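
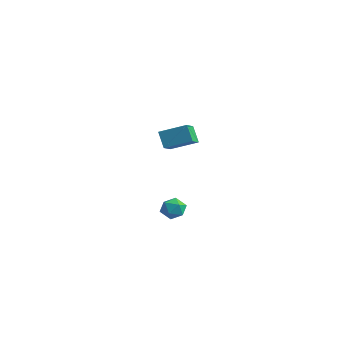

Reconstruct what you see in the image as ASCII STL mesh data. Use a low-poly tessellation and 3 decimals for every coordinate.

solid 
facet normal -0.515 0.059 0.855
outer loop
vertex -2.673 3.361 4.99
vertex -3.273 4.221 4.569
vertex -3.789 2.288 4.392
endloop
endfacet
facet normal 0.532 -0.761 0.372
outer loop
vertex -3.187 2.219 3.391
vertex -2.673 3.361 4.99
vertex -3.789 2.288 4.392
endloop
endfacet
facet normal -0.515 0.059 0.855
outer loop
vertex -3.789 2.288 4.392
vertex -3.273 4.221 4.569
vertex -4.39 3.148 3.971
endloop
endfacet
facet normal -0.673 -0.646 -0.360
outer loop
vertex -4.39 3.148 3.971
vertex -3.187 2.219 3.391
vertex -3.789 2.288 4.392
endloop
endfacet
facet normal 0.673 0.646 0.360
outer loop
vertex -2.673 3.361 4.99
vertex -2.671 4.152 3.568
vertex -3.273 4.221 4.569
endloop
endfacet
facet normal 0.531 -0.761 0.373
outer loop
vertex -2.07 3.292 3.989
vertex -2.673 3.361 4.99
vertex -3.187 2.219 3.391
endloop
endfacet
facet normal 0.672 0.646 0.361
outer loop
vertex -2.07 3.292 3.989
vertex -2.671 4.152 3.568
vertex -2.673 3.361 4.99
endloop
endfacet
facet normal -0.532 0.761 -0.372
outer loop
vertex -3.273 4.221 4.569
vertex -2.671 4.152 3.568
vertex -4.39 3.148 3.971
endloop
endfacet
facet normal -0.673 -0.646 -0.361
outer loop
vertex -3.787 3.079 2.97
vertex -3.187 2.219 3.391
vertex -4.39 3.148 3.971
endloop
endfacet
facet normal -0.532 0.761 -0.373
outer loop
vertex -4.39 3.148 3.971
vertex -2.671 4.152 3.568
vertex -3.787 3.079 2.97
endloop
endfacet
facet normal 0.515 -0.059 -0.855
outer loop
vertex -3.787 3.079 2.97
vertex -2.07 3.292 3.989
vertex -3.187 2.219 3.391
endloop
endfacet
facet normal 0.515 -0.059 -0.855
outer loop
vertex -2.671 4.152 3.568
vertex -2.07 3.292 3.989
vertex -3.787 3.079 2.97
endloop
endfacet
facet normal -0.130 0.831 0.542
outer loop
vertex 3.214 -1.555 2.137
vertex 3.53 -1.876 2.705
vertex 3.931 -1.503 2.229
endloop
endfacet
facet normal -0.052 0.987 -0.150
outer loop
vertex 3.214 -1.555 2.137
vertex 3.931 -1.503 2.229
vertex 3.659 -1.618 1.567
endloop
endfacet
facet normal -0.565 0.647 -0.512
outer loop
vertex 3.214 -1.555 2.137
vertex 3.659 -1.618 1.567
vertex 3.089 -2.063 1.633
endloop
endfacet
facet normal -0.959 0.280 -0.044
outer loop
vertex 3.214 -1.555 2.137
vertex 3.089 -2.063 1.633
vertex 3.01 -2.222 2.337
endloop
endfacet
facet normal -0.691 0.393 0.607
outer loop
vertex 3.214 -1.555 2.137
vertex 3.01 -2.222 2.337
vertex 3.53 -1.876 2.705
endloop
endfacet
facet normal 0.578 0.730 -0.364
outer loop
vertex 3.659 -1.618 1.567
vertex 3.931 -1.503 2.229
vertex 4.25 -1.978 1.783
endloop
endfacet
facet normal 0.451 0.478 0.754
outer loop
vertex 3.931 -1.503 2.229
vertex 3.53 -1.876 2.705
vertex 4.171 -2.137 2.487
endloop
endfacet
facet normal -0.455 -0.231 0.860
outer loop
vertex 3.53 -1.876 2.705
vertex 3.01 -2.222 2.337
vertex 3.601 -2.582 2.553
endloop
endfacet
facet normal -0.889 -0.415 -0.194
outer loop
vertex 3.01 -2.222 2.337
vertex 3.089 -2.063 1.633
vertex 3.329 -2.697 1.891
endloop
endfacet
facet normal -0.250 0.180 -0.951
outer loop
vertex 3.089 -2.063 1.633
vertex 3.659 -1.618 1.567
vertex 3.73 -2.324 1.415
endloop
endfacet
facet normal 0.959 -0.280 0.044
outer loop
vertex 4.046 -2.645 1.983
vertex 4.25 -1.978 1.783
vertex 4.171 -2.137 2.487
endloop
endfacet
facet normal 0.565 -0.647 0.512
outer loop
vertex 4.046 -2.645 1.983
vertex 4.171 -2.137 2.487
vertex 3.601 -2.582 2.553
endloop
endfacet
facet normal 0.052 -0.987 0.150
outer loop
vertex 4.046 -2.645 1.983
vertex 3.601 -2.582 2.553
vertex 3.329 -2.697 1.891
endloop
endfacet
facet normal 0.130 -0.831 -0.542
outer loop
vertex 4.046 -2.645 1.983
vertex 3.329 -2.697 1.891
vertex 3.73 -2.324 1.415
endloop
endfacet
facet normal 0.691 -0.393 -0.607
outer loop
vertex 4.046 -2.645 1.983
vertex 3.73 -2.324 1.415
vertex 4.25 -1.978 1.783
endloop
endfacet
facet normal 0.889 0.415 0.194
outer loop
vertex 4.171 -2.137 2.487
vertex 4.25 -1.978 1.783
vertex 3.931 -1.503 2.229
endloop
endfacet
facet normal 0.250 -0.180 0.951
outer loop
vertex 3.601 -2.582 2.553
vertex 4.171 -2.137 2.487
vertex 3.53 -1.876 2.705
endloop
endfacet
facet normal -0.578 -0.730 0.364
outer loop
vertex 3.329 -2.697 1.891
vertex 3.601 -2.582 2.553
vertex 3.01 -2.222 2.337
endloop
endfacet
facet normal -0.451 -0.478 -0.754
outer loop
vertex 3.73 -2.324 1.415
vertex 3.329 -2.697 1.891
vertex 3.089 -2.063 1.633
endloop
endfacet
facet normal 0.455 0.231 -0.860
outer loop
vertex 4.25 -1.978 1.783
vertex 3.73 -2.324 1.415
vertex 3.659 -1.618 1.567
endloop
endfacet

endsolid


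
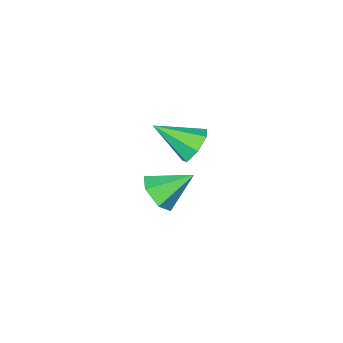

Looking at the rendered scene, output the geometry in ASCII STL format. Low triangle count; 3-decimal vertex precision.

solid 
facet normal 0.666 -0.462 -0.586
outer loop
vertex -0.619 0.304 -1.171
vertex -1.348 0.224 -1.936
vertex -0.718 1.075 -1.891
endloop
endfacet
facet normal 0.383 0.656 0.650
outer loop
vertex -0.619 0.304 -1.171
vertex -0.718 1.075 -1.891
vertex -2.632 1.116 -0.804
endloop
endfacet
facet normal 0.666 -0.462 -0.586
outer loop
vertex -0.718 1.075 -1.891
vertex -1.348 0.224 -1.936
vertex -1.447 0.995 -2.656
endloop
endfacet
facet normal -0.025 0.996 -0.081
outer loop
vertex -0.718 1.075 -1.891
vertex -1.447 0.995 -2.656
vertex -2.632 1.116 -0.804
endloop
endfacet
facet normal 0.665 -0.462 -0.586
outer loop
vertex -1.447 0.995 -2.656
vertex -1.348 0.224 -1.936
vertex -2.078 0.144 -2.701
endloop
endfacet
facet normal -0.693 0.539 -0.479
outer loop
vertex -1.447 0.995 -2.656
vertex -2.078 0.144 -2.701
vertex -2.632 1.116 -0.804
endloop
endfacet
facet normal 0.665 -0.463 -0.586
outer loop
vertex -2.078 0.144 -2.701
vertex -1.348 0.224 -1.936
vertex -1.979 -0.627 -1.98
endloop
endfacet
facet normal -0.955 -0.259 -0.146
outer loop
vertex -2.078 0.144 -2.701
vertex -1.979 -0.627 -1.98
vertex -2.632 1.116 -0.804
endloop
endfacet
facet normal 0.665 -0.463 -0.586
outer loop
vertex -1.979 -0.627 -1.98
vertex -1.348 0.224 -1.936
vertex -1.249 -0.547 -1.215
endloop
endfacet
facet normal -0.547 -0.599 0.585
outer loop
vertex -1.979 -0.627 -1.98
vertex -1.249 -0.547 -1.215
vertex -2.632 1.116 -0.804
endloop
endfacet
facet normal 0.666 -0.462 -0.586
outer loop
vertex -1.249 -0.547 -1.215
vertex -1.348 0.224 -1.936
vertex -0.619 0.304 -1.171
endloop
endfacet
facet normal 0.122 -0.141 0.982
outer loop
vertex -1.249 -0.547 -1.215
vertex -0.619 0.304 -1.171
vertex -2.632 1.116 -0.804
endloop
endfacet
facet normal -0.562 0.636 -0.528
outer loop
vertex -0.215 3.499 2.855
vertex -1.001 3.086 3.194
vertex -0.513 3.817 3.555
endloop
endfacet
facet normal 0.904 0.369 0.217
outer loop
vertex -0.215 3.499 2.855
vertex -0.513 3.817 3.555
vertex 0.141 1.794 4.266
endloop
endfacet
facet normal -0.563 0.636 -0.528
outer loop
vertex -0.513 3.817 3.555
vertex -1.001 3.086 3.194
vertex -1.178 3.584 3.983
endloop
endfacet
facet normal 0.385 0.414 0.824
outer loop
vertex -0.513 3.817 3.555
vertex -1.178 3.584 3.983
vertex 0.141 1.794 4.266
endloop
endfacet
facet normal -0.563 0.636 -0.528
outer loop
vertex -1.178 3.584 3.983
vertex -1.001 3.086 3.194
vertex -1.71 2.976 3.817
endloop
endfacet
facet normal -0.258 -0.038 0.965
outer loop
vertex -1.178 3.584 3.983
vertex -1.71 2.976 3.817
vertex 0.141 1.794 4.266
endloop
endfacet
facet normal -0.563 0.636 -0.528
outer loop
vertex -1.71 2.976 3.817
vertex -1.001 3.086 3.194
vertex -1.708 2.451 3.182
endloop
endfacet
facet normal -0.543 -0.648 0.534
outer loop
vertex -1.71 2.976 3.817
vertex -1.708 2.451 3.182
vertex 0.141 1.794 4.266
endloop
endfacet
facet normal -0.562 0.636 -0.528
outer loop
vertex -1.708 2.451 3.182
vertex -1.001 3.086 3.194
vertex -1.173 2.404 2.556
endloop
endfacet
facet normal -0.254 -0.956 -0.146
outer loop
vertex -1.708 2.451 3.182
vertex -1.173 2.404 2.556
vertex 0.141 1.794 4.266
endloop
endfacet
facet normal -0.563 0.636 -0.528
outer loop
vertex -1.173 2.404 2.556
vertex -1.001 3.086 3.194
vertex -0.509 2.87 2.41
endloop
endfacet
facet normal 0.390 -0.731 -0.560
outer loop
vertex -1.173 2.404 2.556
vertex -0.509 2.87 2.41
vertex 0.141 1.794 4.266
endloop
endfacet
facet normal -0.562 0.636 -0.528
outer loop
vertex -0.509 2.87 2.41
vertex -1.001 3.086 3.194
vertex -0.215 3.499 2.855
endloop
endfacet
facet normal 0.906 -0.141 -0.399
outer loop
vertex -0.509 2.87 2.41
vertex -0.215 3.499 2.855
vertex 0.141 1.794 4.266
endloop
endfacet

endsolid


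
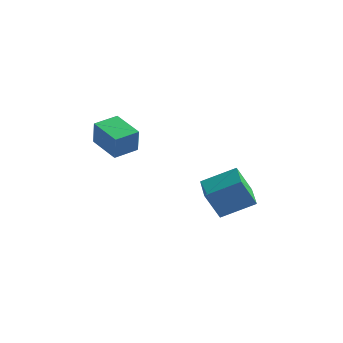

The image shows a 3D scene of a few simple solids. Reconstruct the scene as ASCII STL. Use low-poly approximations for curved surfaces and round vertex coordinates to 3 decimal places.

solid 
facet normal -0.881 0.454 0.134
outer loop
vertex -3.582 -3.047 1.744
vertex -2.915 -1.773 1.807
vertex -3.727 -2.9 0.288
endloop
endfacet
facet normal -0.463 -0.885 -0.043
outer loop
vertex -2.045 -3.767 0.033
vertex -3.582 -3.047 1.744
vertex -3.727 -2.9 0.288
endloop
endfacet
facet normal -0.881 0.454 0.134
outer loop
vertex -3.727 -2.9 0.288
vertex -2.915 -1.773 1.807
vertex -3.06 -1.625 0.351
endloop
endfacet
facet normal -0.098 0.100 -0.990
outer loop
vertex -3.06 -1.625 0.351
vertex -2.045 -3.767 0.033
vertex -3.727 -2.9 0.288
endloop
endfacet
facet normal 0.098 -0.100 0.990
outer loop
vertex -3.582 -3.047 1.744
vertex -1.233 -2.64 1.552
vertex -2.915 -1.773 1.807
endloop
endfacet
facet normal -0.463 -0.885 -0.044
outer loop
vertex -1.9 -3.915 1.489
vertex -3.582 -3.047 1.744
vertex -2.045 -3.767 0.033
endloop
endfacet
facet normal 0.098 -0.100 0.990
outer loop
vertex -1.9 -3.915 1.489
vertex -1.233 -2.64 1.552
vertex -3.582 -3.047 1.744
endloop
endfacet
facet normal 0.463 0.885 0.044
outer loop
vertex -2.915 -1.773 1.807
vertex -1.233 -2.64 1.552
vertex -3.06 -1.625 0.351
endloop
endfacet
facet normal -0.098 0.100 -0.990
outer loop
vertex -1.378 -2.493 0.096
vertex -2.045 -3.767 0.033
vertex -3.06 -1.625 0.351
endloop
endfacet
facet normal 0.463 0.885 0.043
outer loop
vertex -3.06 -1.625 0.351
vertex -1.233 -2.64 1.552
vertex -1.378 -2.493 0.096
endloop
endfacet
facet normal 0.881 -0.454 -0.134
outer loop
vertex -1.378 -2.493 0.096
vertex -1.9 -3.915 1.489
vertex -2.045 -3.767 0.033
endloop
endfacet
facet normal 0.881 -0.454 -0.134
outer loop
vertex -1.233 -2.64 1.552
vertex -1.9 -3.915 1.489
vertex -1.378 -2.493 0.096
endloop
endfacet
facet normal -0.759 -0.488 -0.432
outer loop
vertex 2.543 -2.874 -2.013
vertex 1.663 -1.49 -2.029
vertex 3.233 -2.455 -3.7
endloop
endfacet
facet normal 0.537 -0.844 0.010
outer loop
vertex 4.797 -1.45 -2.811
vertex 2.543 -2.874 -2.013
vertex 3.233 -2.455 -3.7
endloop
endfacet
facet normal -0.759 -0.488 -0.432
outer loop
vertex 3.233 -2.455 -3.7
vertex 1.663 -1.49 -2.029
vertex 2.353 -1.071 -3.716
endloop
endfacet
facet normal 0.369 0.224 -0.902
outer loop
vertex 2.353 -1.071 -3.716
vertex 4.797 -1.45 -2.811
vertex 3.233 -2.455 -3.7
endloop
endfacet
facet normal -0.369 -0.224 0.902
outer loop
vertex 2.543 -2.874 -2.013
vertex 3.227 -0.485 -1.14
vertex 1.663 -1.49 -2.029
endloop
endfacet
facet normal 0.537 -0.844 0.010
outer loop
vertex 4.107 -1.869 -1.124
vertex 2.543 -2.874 -2.013
vertex 4.797 -1.45 -2.811
endloop
endfacet
facet normal -0.369 -0.224 0.902
outer loop
vertex 4.107 -1.869 -1.124
vertex 3.227 -0.485 -1.14
vertex 2.543 -2.874 -2.013
endloop
endfacet
facet normal -0.537 0.844 -0.010
outer loop
vertex 1.663 -1.49 -2.029
vertex 3.227 -0.485 -1.14
vertex 2.353 -1.071 -3.716
endloop
endfacet
facet normal 0.369 0.224 -0.902
outer loop
vertex 3.917 -0.066 -2.827
vertex 4.797 -1.45 -2.811
vertex 2.353 -1.071 -3.716
endloop
endfacet
facet normal -0.537 0.844 -0.010
outer loop
vertex 2.353 -1.071 -3.716
vertex 3.227 -0.485 -1.14
vertex 3.917 -0.066 -2.827
endloop
endfacet
facet normal 0.759 0.488 0.432
outer loop
vertex 3.917 -0.066 -2.827
vertex 4.107 -1.869 -1.124
vertex 4.797 -1.45 -2.811
endloop
endfacet
facet normal 0.759 0.488 0.432
outer loop
vertex 3.227 -0.485 -1.14
vertex 4.107 -1.869 -1.124
vertex 3.917 -0.066 -2.827
endloop
endfacet

endsolid


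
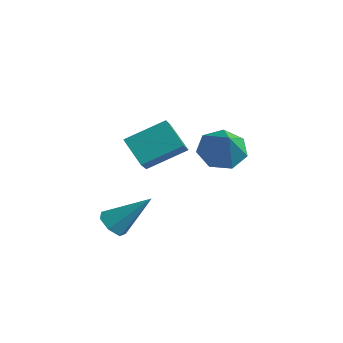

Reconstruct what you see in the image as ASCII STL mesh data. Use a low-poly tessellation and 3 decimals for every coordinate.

solid 
facet normal -0.520 -0.501 -0.692
outer loop
vertex -2.184 -2.449 -3.92
vertex -2.563 -2.784 -3.393
vertex -2.714 -2.156 -3.734
endloop
endfacet
facet normal 0.321 0.848 -0.422
outer loop
vertex -2.184 -2.449 -3.92
vertex -2.714 -2.156 -3.734
vertex -1.477 -1.736 -1.947
endloop
endfacet
facet normal -0.519 -0.501 -0.693
outer loop
vertex -2.714 -2.156 -3.734
vertex -2.563 -2.784 -3.393
vertex -3.13 -2.336 -3.292
endloop
endfacet
facet normal -0.366 0.930 0.035
outer loop
vertex -2.714 -2.156 -3.734
vertex -3.13 -2.336 -3.292
vertex -1.477 -1.736 -1.947
endloop
endfacet
facet normal -0.520 -0.502 -0.692
outer loop
vertex -3.13 -2.336 -3.292
vertex -2.563 -2.784 -3.393
vertex -3.119 -2.852 -2.926
endloop
endfacet
facet normal -0.659 0.426 0.620
outer loop
vertex -3.13 -2.336 -3.292
vertex -3.119 -2.852 -2.926
vertex -1.477 -1.736 -1.947
endloop
endfacet
facet normal -0.520 -0.501 -0.692
outer loop
vertex -3.119 -2.852 -2.926
vertex -2.563 -2.784 -3.393
vertex -2.689 -3.318 -2.912
endloop
endfacet
facet normal -0.340 -0.286 0.896
outer loop
vertex -3.119 -2.852 -2.926
vertex -2.689 -3.318 -2.912
vertex -1.477 -1.736 -1.947
endloop
endfacet
facet normal -0.519 -0.501 -0.692
outer loop
vertex -2.689 -3.318 -2.912
vertex -2.563 -2.784 -3.393
vertex -2.164 -3.381 -3.26
endloop
endfacet
facet normal 0.353 -0.669 0.654
outer loop
vertex -2.689 -3.318 -2.912
vertex -2.164 -3.381 -3.26
vertex -1.477 -1.736 -1.947
endloop
endfacet
facet normal -0.519 -0.501 -0.692
outer loop
vertex -2.164 -3.381 -3.26
vertex -2.563 -2.784 -3.393
vertex -1.939 -2.994 -3.709
endloop
endfacet
facet normal 0.897 -0.435 0.075
outer loop
vertex -2.164 -3.381 -3.26
vertex -1.939 -2.994 -3.709
vertex -1.477 -1.736 -1.947
endloop
endfacet
facet normal -0.519 -0.501 -0.692
outer loop
vertex -1.939 -2.994 -3.709
vertex -2.563 -2.784 -3.393
vertex -2.184 -2.449 -3.92
endloop
endfacet
facet normal 0.883 0.241 -0.403
outer loop
vertex -1.939 -2.994 -3.709
vertex -2.184 -2.449 -3.92
vertex -1.477 -1.736 -1.947
endloop
endfacet
facet normal -0.564 0.391 -0.727
outer loop
vertex -0.113 1.315 -0.95
vertex -0.86 1.524 -0.258
vertex -0.064 2.124 -0.553
endloop
endfacet
facet normal 0.991 0.005 -0.133
outer loop
vertex -0.113 1.315 -0.95
vertex -0.064 2.124 -0.553
vertex 0.16 0.816 1.058
endloop
endfacet
facet normal -0.564 0.391 -0.727
outer loop
vertex -0.064 2.124 -0.553
vertex -0.86 1.524 -0.258
vertex -0.615 2.481 0.066
endloop
endfacet
facet normal 0.753 0.558 0.348
outer loop
vertex -0.064 2.124 -0.553
vertex -0.615 2.481 0.066
vertex 0.16 0.816 1.058
endloop
endfacet
facet normal -0.564 0.391 -0.728
outer loop
vertex -0.615 2.481 0.066
vertex -0.86 1.524 -0.258
vertex -1.351 2.117 0.441
endloop
endfacet
facet normal 0.143 0.555 0.820
outer loop
vertex -0.615 2.481 0.066
vertex -1.351 2.117 0.441
vertex 0.16 0.816 1.058
endloop
endfacet
facet normal -0.564 0.391 -0.728
outer loop
vertex -1.351 2.117 0.441
vertex -0.86 1.524 -0.258
vertex -1.717 1.306 0.289
endloop
endfacet
facet normal -0.380 -0.002 0.925
outer loop
vertex -1.351 2.117 0.441
vertex -1.717 1.306 0.289
vertex 0.16 0.816 1.058
endloop
endfacet
facet normal -0.564 0.391 -0.727
outer loop
vertex -1.717 1.306 0.289
vertex -0.86 1.524 -0.258
vertex -1.438 0.659 -0.275
endloop
endfacet
facet normal -0.421 -0.692 0.586
outer loop
vertex -1.717 1.306 0.289
vertex -1.438 0.659 -0.275
vertex 0.16 0.816 1.058
endloop
endfacet
facet normal -0.564 0.391 -0.728
outer loop
vertex -1.438 0.659 -0.275
vertex -0.86 1.524 -0.258
vertex -0.724 0.663 -0.826
endloop
endfacet
facet normal 0.050 -0.997 0.058
outer loop
vertex -1.438 0.659 -0.275
vertex -0.724 0.663 -0.826
vertex 0.16 0.816 1.058
endloop
endfacet
facet normal -0.564 0.391 -0.727
outer loop
vertex -0.724 0.663 -0.826
vertex -0.86 1.524 -0.258
vertex -0.113 1.315 -0.95
endloop
endfacet
facet normal 0.679 -0.686 -0.263
outer loop
vertex -0.724 0.663 -0.826
vertex -0.113 1.315 -0.95
vertex 0.16 0.816 1.058
endloop
endfacet
facet normal -0.469 -0.756 -0.455
outer loop
vertex -1.661 -2.997 1.722
vertex -2.19 -2.22 0.977
vertex -0.59 -3.124 0.829
endloop
endfacet
facet normal 0.441 -0.648 0.621
outer loop
vertex 0.27 -1.74 1.663
vertex -1.661 -2.997 1.722
vertex -0.59 -3.124 0.829
endloop
endfacet
facet normal -0.469 -0.756 -0.455
outer loop
vertex -0.59 -3.124 0.829
vertex -2.19 -2.22 0.977
vertex -1.119 -2.347 0.084
endloop
endfacet
facet normal 0.765 -0.091 -0.638
outer loop
vertex -1.119 -2.347 0.084
vertex 0.27 -1.74 1.663
vertex -0.59 -3.124 0.829
endloop
endfacet
facet normal -0.765 0.091 0.638
outer loop
vertex -1.661 -2.997 1.722
vertex -1.33 -0.836 1.811
vertex -2.19 -2.22 0.977
endloop
endfacet
facet normal 0.441 -0.648 0.621
outer loop
vertex -0.801 -1.613 2.556
vertex -1.661 -2.997 1.722
vertex 0.27 -1.74 1.663
endloop
endfacet
facet normal -0.765 0.091 0.638
outer loop
vertex -0.801 -1.613 2.556
vertex -1.33 -0.836 1.811
vertex -1.661 -2.997 1.722
endloop
endfacet
facet normal -0.441 0.648 -0.621
outer loop
vertex -2.19 -2.22 0.977
vertex -1.33 -0.836 1.811
vertex -1.119 -2.347 0.084
endloop
endfacet
facet normal 0.765 -0.091 -0.638
outer loop
vertex -0.259 -0.963 0.918
vertex 0.27 -1.74 1.663
vertex -1.119 -2.347 0.084
endloop
endfacet
facet normal -0.441 0.648 -0.621
outer loop
vertex -1.119 -2.347 0.084
vertex -1.33 -0.836 1.811
vertex -0.259 -0.963 0.918
endloop
endfacet
facet normal 0.469 0.756 0.455
outer loop
vertex -0.259 -0.963 0.918
vertex -0.801 -1.613 2.556
vertex 0.27 -1.74 1.663
endloop
endfacet
facet normal 0.469 0.756 0.455
outer loop
vertex -1.33 -0.836 1.811
vertex -0.801 -1.613 2.556
vertex -0.259 -0.963 0.918
endloop
endfacet

endsolid


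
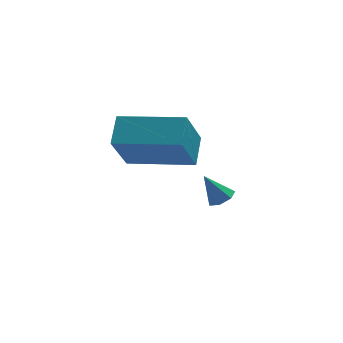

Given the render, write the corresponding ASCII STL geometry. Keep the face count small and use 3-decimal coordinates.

solid 
facet normal -0.335 -0.443 0.832
outer loop
vertex -2.994 -3.977 1.319
vertex -4.954 -3.047 1.024
vertex -3.322 -4.861 0.716
endloop
endfacet
facet normal 0.895 -0.424 0.135
outer loop
vertex -2.726 -4.073 -0.764
vertex -2.994 -3.977 1.319
vertex -3.322 -4.861 0.716
endloop
endfacet
facet normal -0.335 -0.443 0.832
outer loop
vertex -3.322 -4.861 0.716
vertex -4.954 -3.047 1.024
vertex -5.283 -3.931 0.421
endloop
endfacet
facet normal -0.293 -0.790 -0.539
outer loop
vertex -5.283 -3.931 0.421
vertex -2.726 -4.073 -0.764
vertex -3.322 -4.861 0.716
endloop
endfacet
facet normal 0.294 0.790 0.539
outer loop
vertex -2.994 -3.977 1.319
vertex -4.358 -2.259 -0.456
vertex -4.954 -3.047 1.024
endloop
endfacet
facet normal 0.895 -0.425 0.135
outer loop
vertex -2.397 -3.189 -0.161
vertex -2.994 -3.977 1.319
vertex -2.726 -4.073 -0.764
endloop
endfacet
facet normal 0.293 0.790 0.539
outer loop
vertex -2.397 -3.189 -0.161
vertex -4.358 -2.259 -0.456
vertex -2.994 -3.977 1.319
endloop
endfacet
facet normal -0.895 0.425 -0.134
outer loop
vertex -4.954 -3.047 1.024
vertex -4.358 -2.259 -0.456
vertex -5.283 -3.931 0.421
endloop
endfacet
facet normal -0.294 -0.790 -0.539
outer loop
vertex -4.686 -3.143 -1.059
vertex -2.726 -4.073 -0.764
vertex -5.283 -3.931 0.421
endloop
endfacet
facet normal -0.895 0.424 -0.135
outer loop
vertex -5.283 -3.931 0.421
vertex -4.358 -2.259 -0.456
vertex -4.686 -3.143 -1.059
endloop
endfacet
facet normal 0.335 0.443 -0.832
outer loop
vertex -4.686 -3.143 -1.059
vertex -2.397 -3.189 -0.161
vertex -2.726 -4.073 -0.764
endloop
endfacet
facet normal 0.335 0.443 -0.832
outer loop
vertex -4.358 -2.259 -0.456
vertex -2.397 -3.189 -0.161
vertex -4.686 -3.143 -1.059
endloop
endfacet
facet normal 0.477 -0.180 -0.860
outer loop
vertex -1.247 -2.068 -3.433
vertex -1.567 -2.439 -3.533
vertex -1.603 -1.955 -3.654
endloop
endfacet
facet normal 0.111 0.946 0.305
outer loop
vertex -1.247 -2.068 -3.433
vertex -1.603 -1.955 -3.654
vertex -2.093 -2.241 -2.587
endloop
endfacet
facet normal 0.477 -0.180 -0.860
outer loop
vertex -1.603 -1.955 -3.654
vertex -1.567 -2.439 -3.533
vertex -1.932 -2.206 -3.784
endloop
endfacet
facet normal -0.592 0.804 -0.056
outer loop
vertex -1.603 -1.955 -3.654
vertex -1.932 -2.206 -3.784
vertex -2.093 -2.241 -2.587
endloop
endfacet
facet normal 0.477 -0.179 -0.860
outer loop
vertex -1.932 -2.206 -3.784
vertex -1.567 -2.439 -3.533
vertex -1.986 -2.633 -3.725
endloop
endfacet
facet normal -0.986 0.107 -0.129
outer loop
vertex -1.932 -2.206 -3.784
vertex -1.986 -2.633 -3.725
vertex -2.093 -2.241 -2.587
endloop
endfacet
facet normal 0.477 -0.179 -0.860
outer loop
vertex -1.986 -2.633 -3.725
vertex -1.567 -2.439 -3.533
vertex -1.725 -2.913 -3.522
endloop
endfacet
facet normal -0.773 -0.619 0.140
outer loop
vertex -1.986 -2.633 -3.725
vertex -1.725 -2.913 -3.522
vertex -2.093 -2.241 -2.587
endloop
endfacet
facet normal 0.478 -0.179 -0.860
outer loop
vertex -1.725 -2.913 -3.522
vertex -1.567 -2.439 -3.533
vertex -1.345 -2.836 -3.327
endloop
endfacet
facet normal -0.114 -0.827 0.550
outer loop
vertex -1.725 -2.913 -3.522
vertex -1.345 -2.836 -3.327
vertex -2.093 -2.241 -2.587
endloop
endfacet
facet normal 0.479 -0.178 -0.860
outer loop
vertex -1.345 -2.836 -3.327
vertex -1.567 -2.439 -3.533
vertex -1.133 -2.46 -3.287
endloop
endfacet
facet normal 0.494 -0.362 0.790
outer loop
vertex -1.345 -2.836 -3.327
vertex -1.133 -2.46 -3.287
vertex -2.093 -2.241 -2.587
endloop
endfacet
facet normal 0.478 -0.181 -0.859
outer loop
vertex -1.133 -2.46 -3.287
vertex -1.567 -2.439 -3.533
vertex -1.247 -2.068 -3.433
endloop
endfacet
facet normal 0.594 0.427 0.682
outer loop
vertex -1.133 -2.46 -3.287
vertex -1.247 -2.068 -3.433
vertex -2.093 -2.241 -2.587
endloop
endfacet

endsolid


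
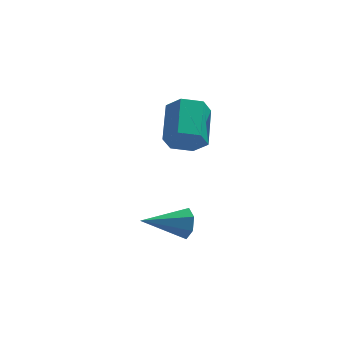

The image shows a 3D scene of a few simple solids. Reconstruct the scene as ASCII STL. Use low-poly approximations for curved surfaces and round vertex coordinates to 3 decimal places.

solid 
facet normal -0.050 -0.880 -0.472
outer loop
vertex -0.207 1.695 0.551
vertex -0.485 1.328 1.265
vertex -1.04 1.656 0.712
endloop
endfacet
facet normal -0.189 0.472 -0.861
outer loop
vertex -0.207 1.695 0.551
vertex -1.04 1.656 0.712
vertex -0.117 3.28 1.4
endloop
endfacet
facet normal -0.189 0.472 -0.861
outer loop
vertex -0.117 3.28 1.4
vertex -1.04 1.656 0.712
vertex -0.951 3.24 1.561
endloop
endfacet
facet normal 0.049 0.880 0.472
outer loop
vertex -0.117 3.28 1.4
vertex -0.951 3.24 1.561
vertex -0.395 2.912 2.115
endloop
endfacet
facet normal -0.049 -0.880 -0.473
outer loop
vertex -1.04 1.656 0.712
vertex -0.485 1.328 1.265
vertex -1.318 1.288 1.426
endloop
endfacet
facet normal -0.944 0.196 -0.266
outer loop
vertex -1.04 1.656 0.712
vertex -1.318 1.288 1.426
vertex -0.951 3.24 1.561
endloop
endfacet
facet normal -0.944 0.196 -0.266
outer loop
vertex -0.951 3.24 1.561
vertex -1.318 1.288 1.426
vertex -1.229 2.873 2.276
endloop
endfacet
facet normal 0.050 0.881 0.471
outer loop
vertex -0.951 3.24 1.561
vertex -1.229 2.873 2.276
vertex -0.395 2.912 2.115
endloop
endfacet
facet normal -0.049 -0.880 -0.472
outer loop
vertex -1.318 1.288 1.426
vertex -0.485 1.328 1.265
vertex -0.763 0.96 1.98
endloop
endfacet
facet normal -0.756 -0.276 0.594
outer loop
vertex -1.318 1.288 1.426
vertex -0.763 0.96 1.98
vertex -1.229 2.873 2.276
endloop
endfacet
facet normal -0.755 -0.276 0.595
outer loop
vertex -1.229 2.873 2.276
vertex -0.763 0.96 1.98
vertex -0.673 2.545 2.829
endloop
endfacet
facet normal 0.050 0.880 0.472
outer loop
vertex -1.229 2.873 2.276
vertex -0.673 2.545 2.829
vertex -0.395 2.912 2.115
endloop
endfacet
facet normal -0.049 -0.880 -0.472
outer loop
vertex -0.763 0.96 1.98
vertex -0.485 1.328 1.265
vertex 0.071 1.0 1.819
endloop
endfacet
facet normal 0.189 -0.472 0.861
outer loop
vertex -0.763 0.96 1.98
vertex 0.071 1.0 1.819
vertex -0.673 2.545 2.829
endloop
endfacet
facet normal 0.189 -0.472 0.861
outer loop
vertex -0.673 2.545 2.829
vertex 0.071 1.0 1.819
vertex 0.16 2.584 2.668
endloop
endfacet
facet normal 0.050 0.880 0.472
outer loop
vertex -0.673 2.545 2.829
vertex 0.16 2.584 2.668
vertex -0.395 2.912 2.115
endloop
endfacet
facet normal -0.050 -0.881 -0.471
outer loop
vertex 0.071 1.0 1.819
vertex -0.485 1.328 1.265
vertex 0.349 1.367 1.104
endloop
endfacet
facet normal 0.944 -0.196 0.266
outer loop
vertex 0.071 1.0 1.819
vertex 0.349 1.367 1.104
vertex 0.16 2.584 2.668
endloop
endfacet
facet normal 0.944 -0.196 0.266
outer loop
vertex 0.16 2.584 2.668
vertex 0.349 1.367 1.104
vertex 0.438 2.952 1.954
endloop
endfacet
facet normal 0.049 0.880 0.473
outer loop
vertex 0.16 2.584 2.668
vertex 0.438 2.952 1.954
vertex -0.395 2.912 2.115
endloop
endfacet
facet normal -0.050 -0.880 -0.472
outer loop
vertex 0.349 1.367 1.104
vertex -0.485 1.328 1.265
vertex -0.207 1.695 0.551
endloop
endfacet
facet normal 0.755 0.277 -0.595
outer loop
vertex 0.349 1.367 1.104
vertex -0.207 1.695 0.551
vertex 0.438 2.952 1.954
endloop
endfacet
facet normal 0.756 0.275 -0.594
outer loop
vertex 0.438 2.952 1.954
vertex -0.207 1.695 0.551
vertex -0.117 3.28 1.4
endloop
endfacet
facet normal 0.049 0.880 0.472
outer loop
vertex 0.438 2.952 1.954
vertex -0.117 3.28 1.4
vertex -0.395 2.912 2.115
endloop
endfacet
facet normal 0.898 0.323 -0.297
outer loop
vertex -0.157 0.253 -2.073
vertex -0.458 0.556 -2.653
vertex -0.346 0.844 -2.002
endloop
endfacet
facet normal 0.000 -0.119 0.993
outer loop
vertex -0.157 0.253 -2.073
vertex -0.346 0.844 -2.002
vertex -2.102 -0.036 -2.107
endloop
endfacet
facet normal 0.898 0.324 -0.298
outer loop
vertex -0.346 0.844 -2.002
vertex -0.458 0.556 -2.653
vertex -0.62 1.218 -2.421
endloop
endfacet
facet normal -0.336 0.583 0.740
outer loop
vertex -0.346 0.844 -2.002
vertex -0.62 1.218 -2.421
vertex -2.102 -0.036 -2.107
endloop
endfacet
facet normal 0.898 0.324 -0.298
outer loop
vertex -0.62 1.218 -2.421
vertex -0.458 0.556 -2.653
vertex -0.772 1.094 -3.014
endloop
endfacet
facet normal -0.645 0.764 0.006
outer loop
vertex -0.62 1.218 -2.421
vertex -0.772 1.094 -3.014
vertex -2.102 -0.036 -2.107
endloop
endfacet
facet normal 0.898 0.324 -0.299
outer loop
vertex -0.772 1.094 -3.014
vertex -0.458 0.556 -2.653
vertex -0.688 0.565 -3.335
endloop
endfacet
facet normal -0.695 0.289 -0.658
outer loop
vertex -0.772 1.094 -3.014
vertex -0.688 0.565 -3.335
vertex -2.102 -0.036 -2.107
endloop
endfacet
facet normal 0.898 0.323 -0.299
outer loop
vertex -0.688 0.565 -3.335
vertex -0.458 0.556 -2.653
vertex -0.431 0.029 -3.142
endloop
endfacet
facet normal -0.447 -0.485 -0.752
outer loop
vertex -0.688 0.565 -3.335
vertex -0.431 0.029 -3.142
vertex -2.102 -0.036 -2.107
endloop
endfacet
facet normal 0.898 0.324 -0.299
outer loop
vertex -0.431 0.029 -3.142
vertex -0.458 0.556 -2.653
vertex -0.194 -0.11 -2.581
endloop
endfacet
facet normal -0.089 -0.975 -0.204
outer loop
vertex -0.431 0.029 -3.142
vertex -0.194 -0.11 -2.581
vertex -2.102 -0.036 -2.107
endloop
endfacet
facet normal 0.898 0.324 -0.297
outer loop
vertex -0.194 -0.11 -2.581
vertex -0.458 0.556 -2.653
vertex -0.157 0.253 -2.073
endloop
endfacet
facet normal 0.111 -0.812 0.572
outer loop
vertex -0.194 -0.11 -2.581
vertex -0.157 0.253 -2.073
vertex -2.102 -0.036 -2.107
endloop
endfacet

endsolid


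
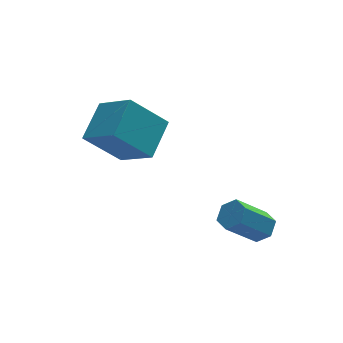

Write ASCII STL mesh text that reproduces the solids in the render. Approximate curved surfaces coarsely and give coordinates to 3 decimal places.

solid 
facet normal 0.701 0.077 -0.709
outer loop
vertex 3.47 -0.437 -3.002
vertex 2.976 -0.187 -3.463
vertex 3.346 0.271 -3.048
endloop
endfacet
facet normal 0.691 0.167 0.703
outer loop
vertex 3.47 -0.437 -3.002
vertex 3.346 0.271 -3.048
vertex 2.137 -0.583 -1.656
endloop
endfacet
facet normal 0.691 0.167 0.703
outer loop
vertex 2.137 -0.583 -1.656
vertex 3.346 0.271 -3.048
vertex 2.013 0.125 -1.702
endloop
endfacet
facet normal -0.701 -0.077 0.709
outer loop
vertex 2.137 -0.583 -1.656
vertex 2.013 0.125 -1.702
vertex 1.644 -0.333 -2.117
endloop
endfacet
facet normal 0.701 0.077 -0.709
outer loop
vertex 3.346 0.271 -3.048
vertex 2.976 -0.187 -3.463
vertex 2.852 0.521 -3.509
endloop
endfacet
facet normal 0.197 0.935 0.296
outer loop
vertex 3.346 0.271 -3.048
vertex 2.852 0.521 -3.509
vertex 2.013 0.125 -1.702
endloop
endfacet
facet normal 0.197 0.935 0.296
outer loop
vertex 2.013 0.125 -1.702
vertex 2.852 0.521 -3.509
vertex 1.52 0.375 -2.163
endloop
endfacet
facet normal -0.701 -0.077 0.709
outer loop
vertex 2.013 0.125 -1.702
vertex 1.52 0.375 -2.163
vertex 1.644 -0.333 -2.117
endloop
endfacet
facet normal 0.701 0.077 -0.709
outer loop
vertex 2.852 0.521 -3.509
vertex 2.976 -0.187 -3.463
vertex 2.483 0.063 -3.924
endloop
endfacet
facet normal -0.495 0.768 -0.407
outer loop
vertex 2.852 0.521 -3.509
vertex 2.483 0.063 -3.924
vertex 1.52 0.375 -2.163
endloop
endfacet
facet normal -0.495 0.768 -0.407
outer loop
vertex 1.52 0.375 -2.163
vertex 2.483 0.063 -3.924
vertex 1.15 -0.083 -2.578
endloop
endfacet
facet normal -0.701 -0.077 0.709
outer loop
vertex 1.52 0.375 -2.163
vertex 1.15 -0.083 -2.578
vertex 1.644 -0.333 -2.117
endloop
endfacet
facet normal 0.701 0.077 -0.709
outer loop
vertex 2.483 0.063 -3.924
vertex 2.976 -0.187 -3.463
vertex 2.607 -0.645 -3.878
endloop
endfacet
facet normal -0.691 -0.167 -0.703
outer loop
vertex 2.483 0.063 -3.924
vertex 2.607 -0.645 -3.878
vertex 1.15 -0.083 -2.578
endloop
endfacet
facet normal -0.691 -0.167 -0.703
outer loop
vertex 1.15 -0.083 -2.578
vertex 2.607 -0.645 -3.878
vertex 1.274 -0.791 -2.532
endloop
endfacet
facet normal -0.701 -0.077 0.709
outer loop
vertex 1.15 -0.083 -2.578
vertex 1.274 -0.791 -2.532
vertex 1.644 -0.333 -2.117
endloop
endfacet
facet normal 0.701 0.077 -0.709
outer loop
vertex 2.607 -0.645 -3.878
vertex 2.976 -0.187 -3.463
vertex 3.1 -0.895 -3.417
endloop
endfacet
facet normal -0.197 -0.935 -0.296
outer loop
vertex 2.607 -0.645 -3.878
vertex 3.1 -0.895 -3.417
vertex 1.274 -0.791 -2.532
endloop
endfacet
facet normal -0.197 -0.935 -0.296
outer loop
vertex 1.274 -0.791 -2.532
vertex 3.1 -0.895 -3.417
vertex 1.768 -1.041 -2.071
endloop
endfacet
facet normal -0.701 -0.077 0.709
outer loop
vertex 1.274 -0.791 -2.532
vertex 1.768 -1.041 -2.071
vertex 1.644 -0.333 -2.117
endloop
endfacet
facet normal 0.701 0.077 -0.709
outer loop
vertex 3.1 -0.895 -3.417
vertex 2.976 -0.187 -3.463
vertex 3.47 -0.437 -3.002
endloop
endfacet
facet normal 0.495 -0.768 0.406
outer loop
vertex 3.1 -0.895 -3.417
vertex 3.47 -0.437 -3.002
vertex 1.768 -1.041 -2.071
endloop
endfacet
facet normal 0.495 -0.768 0.407
outer loop
vertex 1.768 -1.041 -2.071
vertex 3.47 -0.437 -3.002
vertex 2.137 -0.583 -1.656
endloop
endfacet
facet normal -0.701 -0.077 0.709
outer loop
vertex 1.768 -1.041 -2.071
vertex 2.137 -0.583 -1.656
vertex 1.644 -0.333 -2.117
endloop
endfacet
facet normal -0.687 0.134 0.714
outer loop
vertex -2.191 2.44 1.449
vertex -1.102 3.761 2.25
vertex -3.062 3.824 0.351
endloop
endfacet
facet normal -0.576 -0.699 -0.424
outer loop
vertex -1.598 3.539 -1.17
vertex -2.191 2.44 1.449
vertex -3.062 3.824 0.351
endloop
endfacet
facet normal -0.687 0.133 0.714
outer loop
vertex -3.062 3.824 0.351
vertex -1.102 3.761 2.25
vertex -1.974 5.145 1.152
endloop
endfacet
facet normal -0.442 0.702 -0.557
outer loop
vertex -1.974 5.145 1.152
vertex -1.598 3.539 -1.17
vertex -3.062 3.824 0.351
endloop
endfacet
facet normal 0.442 -0.703 0.557
outer loop
vertex -2.191 2.44 1.449
vertex 0.362 3.476 0.729
vertex -1.102 3.761 2.25
endloop
endfacet
facet normal -0.576 -0.699 -0.424
outer loop
vertex -0.726 2.155 -0.072
vertex -2.191 2.44 1.449
vertex -1.598 3.539 -1.17
endloop
endfacet
facet normal 0.442 -0.702 0.558
outer loop
vertex -0.726 2.155 -0.072
vertex 0.362 3.476 0.729
vertex -2.191 2.44 1.449
endloop
endfacet
facet normal 0.576 0.699 0.424
outer loop
vertex -1.102 3.761 2.25
vertex 0.362 3.476 0.729
vertex -1.974 5.145 1.152
endloop
endfacet
facet normal -0.442 0.703 -0.558
outer loop
vertex -0.509 4.86 -0.369
vertex -1.598 3.539 -1.17
vertex -1.974 5.145 1.152
endloop
endfacet
facet normal 0.576 0.699 0.424
outer loop
vertex -1.974 5.145 1.152
vertex 0.362 3.476 0.729
vertex -0.509 4.86 -0.369
endloop
endfacet
facet normal 0.687 -0.134 -0.714
outer loop
vertex -0.509 4.86 -0.369
vertex -0.726 2.155 -0.072
vertex -1.598 3.539 -1.17
endloop
endfacet
facet normal 0.688 -0.134 -0.714
outer loop
vertex 0.362 3.476 0.729
vertex -0.726 2.155 -0.072
vertex -0.509 4.86 -0.369
endloop
endfacet

endsolid


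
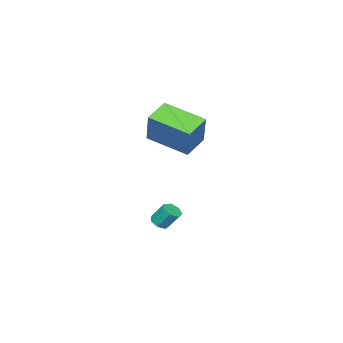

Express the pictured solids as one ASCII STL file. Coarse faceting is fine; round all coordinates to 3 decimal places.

solid 
facet normal 0.159 -0.564 -0.811
outer loop
vertex -2.452 2.409 -2.452
vertex -2.914 2.552 -2.642
vertex -2.451 2.779 -2.709
endloop
endfacet
facet normal 0.987 0.088 0.131
outer loop
vertex -2.452 2.409 -2.452
vertex -2.451 2.779 -2.709
vertex -2.624 3.024 -1.569
endloop
endfacet
facet normal 0.987 0.088 0.131
outer loop
vertex -2.624 3.024 -1.569
vertex -2.451 2.779 -2.709
vertex -2.623 3.394 -1.826
endloop
endfacet
facet normal -0.156 0.564 0.811
outer loop
vertex -2.624 3.024 -1.569
vertex -2.623 3.394 -1.826
vertex -3.086 3.168 -1.758
endloop
endfacet
facet normal 0.159 -0.563 -0.811
outer loop
vertex -2.451 2.779 -2.709
vertex -2.914 2.552 -2.642
vertex -2.799 2.979 -2.916
endloop
endfacet
facet normal 0.618 0.697 -0.365
outer loop
vertex -2.451 2.779 -2.709
vertex -2.799 2.979 -2.916
vertex -2.623 3.394 -1.826
endloop
endfacet
facet normal 0.618 0.697 -0.365
outer loop
vertex -2.623 3.394 -1.826
vertex -2.799 2.979 -2.916
vertex -2.971 3.594 -2.033
endloop
endfacet
facet normal -0.157 0.565 0.810
outer loop
vertex -2.623 3.394 -1.826
vertex -2.971 3.594 -2.033
vertex -3.086 3.168 -1.758
endloop
endfacet
facet normal 0.158 -0.563 -0.811
outer loop
vertex -2.799 2.979 -2.916
vertex -2.914 2.552 -2.642
vertex -3.234 2.857 -2.916
endloop
endfacet
facet normal -0.219 0.780 -0.586
outer loop
vertex -2.799 2.979 -2.916
vertex -3.234 2.857 -2.916
vertex -2.971 3.594 -2.033
endloop
endfacet
facet normal -0.218 0.780 -0.586
outer loop
vertex -2.971 3.594 -2.033
vertex -3.234 2.857 -2.916
vertex -3.405 3.473 -2.033
endloop
endfacet
facet normal -0.158 0.565 0.810
outer loop
vertex -2.971 3.594 -2.033
vertex -3.405 3.473 -2.033
vertex -3.086 3.168 -1.758
endloop
endfacet
facet normal 0.156 -0.564 -0.811
outer loop
vertex -3.234 2.857 -2.916
vertex -2.914 2.552 -2.642
vertex -3.428 2.506 -2.709
endloop
endfacet
facet normal -0.889 0.276 -0.365
outer loop
vertex -3.234 2.857 -2.916
vertex -3.428 2.506 -2.709
vertex -3.405 3.473 -2.033
endloop
endfacet
facet normal -0.889 0.276 -0.365
outer loop
vertex -3.405 3.473 -2.033
vertex -3.428 2.506 -2.709
vertex -3.599 3.122 -1.826
endloop
endfacet
facet normal -0.158 0.565 0.810
outer loop
vertex -3.405 3.473 -2.033
vertex -3.599 3.122 -1.826
vertex -3.086 3.168 -1.758
endloop
endfacet
facet normal 0.156 -0.566 -0.810
outer loop
vertex -3.428 2.506 -2.709
vertex -2.914 2.552 -2.642
vertex -3.235 2.19 -2.451
endloop
endfacet
facet normal -0.890 -0.436 0.132
outer loop
vertex -3.428 2.506 -2.709
vertex -3.235 2.19 -2.451
vertex -3.599 3.122 -1.826
endloop
endfacet
facet normal -0.891 -0.435 0.129
outer loop
vertex -3.599 3.122 -1.826
vertex -3.235 2.19 -2.451
vertex -3.407 2.805 -1.568
endloop
endfacet
facet normal -0.158 0.564 0.811
outer loop
vertex -3.599 3.122 -1.826
vertex -3.407 2.805 -1.568
vertex -3.086 3.168 -1.758
endloop
endfacet
facet normal 0.157 -0.566 -0.809
outer loop
vertex -3.235 2.19 -2.451
vertex -2.914 2.552 -2.642
vertex -2.801 2.147 -2.337
endloop
endfacet
facet normal -0.220 -0.820 0.528
outer loop
vertex -3.235 2.19 -2.451
vertex -2.801 2.147 -2.337
vertex -3.407 2.805 -1.568
endloop
endfacet
facet normal -0.220 -0.820 0.529
outer loop
vertex -3.407 2.805 -1.568
vertex -2.801 2.147 -2.337
vertex -2.972 2.762 -1.454
endloop
endfacet
facet normal -0.157 0.563 0.811
outer loop
vertex -3.407 2.805 -1.568
vertex -2.972 2.762 -1.454
vertex -3.086 3.168 -1.758
endloop
endfacet
facet normal 0.158 -0.566 -0.809
outer loop
vertex -2.801 2.147 -2.337
vertex -2.914 2.552 -2.642
vertex -2.452 2.409 -2.452
endloop
endfacet
facet normal 0.614 -0.587 0.528
outer loop
vertex -2.801 2.147 -2.337
vertex -2.452 2.409 -2.452
vertex -2.972 2.762 -1.454
endloop
endfacet
facet normal 0.615 -0.586 0.528
outer loop
vertex -2.972 2.762 -1.454
vertex -2.452 2.409 -2.452
vertex -2.624 3.024 -1.569
endloop
endfacet
facet normal -0.156 0.564 0.811
outer loop
vertex -2.972 2.762 -1.454
vertex -2.624 3.024 -1.569
vertex -3.086 3.168 -1.758
endloop
endfacet
facet normal -0.916 -0.050 0.397
outer loop
vertex -3.451 2.409 4.69
vertex -3.848 4.47 4.032
vertex -4.119 1.762 3.068
endloop
endfacet
facet normal 0.181 -0.937 0.299
outer loop
vertex -2.872 1.83 2.528
vertex -3.451 2.409 4.69
vertex -4.119 1.762 3.068
endloop
endfacet
facet normal -0.917 -0.049 0.396
outer loop
vertex -4.119 1.762 3.068
vertex -3.848 4.47 4.032
vertex -4.515 3.824 2.409
endloop
endfacet
facet normal -0.357 -0.346 -0.868
outer loop
vertex -4.515 3.824 2.409
vertex -2.872 1.83 2.528
vertex -4.119 1.762 3.068
endloop
endfacet
facet normal 0.357 0.346 0.868
outer loop
vertex -3.451 2.409 4.69
vertex -2.601 4.538 3.492
vertex -3.848 4.47 4.032
endloop
endfacet
facet normal 0.180 -0.937 0.299
outer loop
vertex -2.205 2.476 4.151
vertex -3.451 2.409 4.69
vertex -2.872 1.83 2.528
endloop
endfacet
facet normal 0.357 0.346 0.868
outer loop
vertex -2.205 2.476 4.151
vertex -2.601 4.538 3.492
vertex -3.451 2.409 4.69
endloop
endfacet
facet normal -0.180 0.937 -0.299
outer loop
vertex -3.848 4.47 4.032
vertex -2.601 4.538 3.492
vertex -4.515 3.824 2.409
endloop
endfacet
facet normal -0.357 -0.346 -0.868
outer loop
vertex -3.269 3.891 1.87
vertex -2.872 1.83 2.528
vertex -4.515 3.824 2.409
endloop
endfacet
facet normal -0.180 0.937 -0.300
outer loop
vertex -4.515 3.824 2.409
vertex -2.601 4.538 3.492
vertex -3.269 3.891 1.87
endloop
endfacet
facet normal 0.917 0.050 -0.397
outer loop
vertex -3.269 3.891 1.87
vertex -2.205 2.476 4.151
vertex -2.872 1.83 2.528
endloop
endfacet
facet normal 0.916 0.049 -0.397
outer loop
vertex -2.601 4.538 3.492
vertex -2.205 2.476 4.151
vertex -3.269 3.891 1.87
endloop
endfacet

endsolid


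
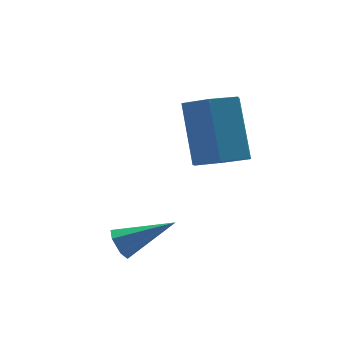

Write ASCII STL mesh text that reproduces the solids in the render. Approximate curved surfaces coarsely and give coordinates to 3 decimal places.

solid 
facet normal -0.040 -0.581 -0.813
outer loop
vertex 2.831 1.879 2.834
vertex 1.958 1.763 2.96
vertex 2.25 2.44 2.462
endloop
endfacet
facet normal 0.756 0.514 -0.405
outer loop
vertex 2.831 1.879 2.834
vertex 2.25 2.44 2.462
vertex 2.915 3.093 4.534
endloop
endfacet
facet normal 0.756 0.514 -0.405
outer loop
vertex 2.915 3.093 4.534
vertex 2.25 2.44 2.462
vertex 2.334 3.654 4.161
endloop
endfacet
facet normal 0.040 0.582 0.812
outer loop
vertex 2.915 3.093 4.534
vertex 2.334 3.654 4.161
vertex 2.042 2.977 4.66
endloop
endfacet
facet normal -0.041 -0.581 -0.813
outer loop
vertex 2.25 2.44 2.462
vertex 1.958 1.763 2.96
vertex 1.376 2.325 2.588
endloop
endfacet
facet normal -0.187 0.804 -0.565
outer loop
vertex 2.25 2.44 2.462
vertex 1.376 2.325 2.588
vertex 2.334 3.654 4.161
endloop
endfacet
facet normal -0.188 0.804 -0.565
outer loop
vertex 2.334 3.654 4.161
vertex 1.376 2.325 2.588
vertex 1.46 3.538 4.287
endloop
endfacet
facet normal 0.040 0.582 0.812
outer loop
vertex 2.334 3.654 4.161
vertex 1.46 3.538 4.287
vertex 2.042 2.977 4.66
endloop
endfacet
facet normal -0.040 -0.580 -0.813
outer loop
vertex 1.376 2.325 2.588
vertex 1.958 1.763 2.96
vertex 1.085 1.647 3.086
endloop
endfacet
facet normal -0.944 0.288 -0.159
outer loop
vertex 1.376 2.325 2.588
vertex 1.085 1.647 3.086
vertex 1.46 3.538 4.287
endloop
endfacet
facet normal -0.944 0.288 -0.159
outer loop
vertex 1.46 3.538 4.287
vertex 1.085 1.647 3.086
vertex 1.169 2.861 4.786
endloop
endfacet
facet normal 0.040 0.582 0.812
outer loop
vertex 1.46 3.538 4.287
vertex 1.169 2.861 4.786
vertex 2.042 2.977 4.66
endloop
endfacet
facet normal -0.040 -0.582 -0.812
outer loop
vertex 1.085 1.647 3.086
vertex 1.958 1.763 2.96
vertex 1.666 1.086 3.459
endloop
endfacet
facet normal -0.756 -0.514 0.405
outer loop
vertex 1.085 1.647 3.086
vertex 1.666 1.086 3.459
vertex 1.169 2.861 4.786
endloop
endfacet
facet normal -0.756 -0.514 0.405
outer loop
vertex 1.169 2.861 4.786
vertex 1.666 1.086 3.459
vertex 1.75 2.3 5.158
endloop
endfacet
facet normal 0.040 0.581 0.813
outer loop
vertex 1.169 2.861 4.786
vertex 1.75 2.3 5.158
vertex 2.042 2.977 4.66
endloop
endfacet
facet normal -0.040 -0.582 -0.812
outer loop
vertex 1.666 1.086 3.459
vertex 1.958 1.763 2.96
vertex 2.54 1.202 3.333
endloop
endfacet
facet normal 0.188 -0.803 0.565
outer loop
vertex 1.666 1.086 3.459
vertex 2.54 1.202 3.333
vertex 1.75 2.3 5.158
endloop
endfacet
facet normal 0.187 -0.804 0.565
outer loop
vertex 1.75 2.3 5.158
vertex 2.54 1.202 3.333
vertex 2.624 2.415 5.032
endloop
endfacet
facet normal 0.041 0.581 0.813
outer loop
vertex 1.75 2.3 5.158
vertex 2.624 2.415 5.032
vertex 2.042 2.977 4.66
endloop
endfacet
facet normal -0.040 -0.582 -0.812
outer loop
vertex 2.54 1.202 3.333
vertex 1.958 1.763 2.96
vertex 2.831 1.879 2.834
endloop
endfacet
facet normal 0.944 -0.288 0.159
outer loop
vertex 2.54 1.202 3.333
vertex 2.831 1.879 2.834
vertex 2.624 2.415 5.032
endloop
endfacet
facet normal 0.944 -0.288 0.159
outer loop
vertex 2.624 2.415 5.032
vertex 2.831 1.879 2.834
vertex 2.915 3.093 4.534
endloop
endfacet
facet normal 0.040 0.580 0.813
outer loop
vertex 2.624 2.415 5.032
vertex 2.915 3.093 4.534
vertex 2.042 2.977 4.66
endloop
endfacet
facet normal -0.880 0.168 -0.445
outer loop
vertex -1.084 0.662 0.818
vertex -1.326 0.47 1.224
vertex -1.22 0.968 1.203
endloop
endfacet
facet normal 0.608 0.712 -0.351
outer loop
vertex -1.084 0.662 0.818
vertex -1.22 0.968 1.203
vertex 0.126 0.19 1.956
endloop
endfacet
facet normal -0.880 0.169 -0.444
outer loop
vertex -1.22 0.968 1.203
vertex -1.326 0.47 1.224
vertex -1.461 0.776 1.608
endloop
endfacet
facet normal 0.196 0.836 0.513
outer loop
vertex -1.22 0.968 1.203
vertex -1.461 0.776 1.608
vertex 0.126 0.19 1.956
endloop
endfacet
facet normal -0.879 0.170 -0.445
outer loop
vertex -1.461 0.776 1.608
vertex -1.326 0.47 1.224
vertex -1.568 0.277 1.629
endloop
endfacet
facet normal -0.185 0.081 0.979
outer loop
vertex -1.461 0.776 1.608
vertex -1.568 0.277 1.629
vertex 0.126 0.19 1.956
endloop
endfacet
facet normal -0.879 0.168 -0.445
outer loop
vertex -1.568 0.277 1.629
vertex -1.326 0.47 1.224
vertex -1.432 -0.029 1.245
endloop
endfacet
facet normal -0.153 -0.799 0.582
outer loop
vertex -1.568 0.277 1.629
vertex -1.432 -0.029 1.245
vertex 0.126 0.19 1.956
endloop
endfacet
facet normal -0.880 0.168 -0.444
outer loop
vertex -1.432 -0.029 1.245
vertex -1.326 0.47 1.224
vertex -1.19 0.164 0.839
endloop
endfacet
facet normal 0.259 -0.923 -0.284
outer loop
vertex -1.432 -0.029 1.245
vertex -1.19 0.164 0.839
vertex 0.126 0.19 1.956
endloop
endfacet
facet normal -0.880 0.168 -0.445
outer loop
vertex -1.19 0.164 0.839
vertex -1.326 0.47 1.224
vertex -1.084 0.662 0.818
endloop
endfacet
facet normal 0.640 -0.168 -0.750
outer loop
vertex -1.19 0.164 0.839
vertex -1.084 0.662 0.818
vertex 0.126 0.19 1.956
endloop
endfacet

endsolid


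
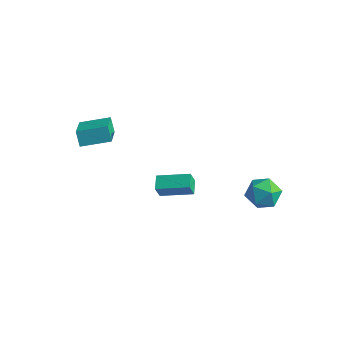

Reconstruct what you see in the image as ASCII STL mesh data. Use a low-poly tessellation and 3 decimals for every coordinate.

solid 
facet normal 0.349 0.888 -0.298
outer loop
vertex 3.621 3.118 -3.821
vertex 2.983 3.645 -2.999
vertex 4.071 3.298 -2.759
endloop
endfacet
facet normal 0.830 0.373 -0.415
outer loop
vertex 3.621 3.118 -3.821
vertex 4.071 3.298 -2.759
vertex 4.254 2.283 -3.306
endloop
endfacet
facet normal 0.531 -0.115 -0.840
outer loop
vertex 3.621 3.118 -3.821
vertex 4.254 2.283 -3.306
vertex 3.279 2.003 -3.884
endloop
endfacet
facet normal -0.135 0.097 -0.986
outer loop
vertex 3.621 3.118 -3.821
vertex 3.279 2.003 -3.884
vertex 2.493 2.845 -3.694
endloop
endfacet
facet normal -0.247 0.717 -0.652
outer loop
vertex 3.621 3.118 -3.821
vertex 2.493 2.845 -3.694
vertex 2.983 3.645 -2.999
endloop
endfacet
facet normal 0.976 0.062 0.211
outer loop
vertex 4.254 2.283 -3.306
vertex 4.071 3.298 -2.759
vertex 4.007 2.295 -2.166
endloop
endfacet
facet normal 0.198 0.896 0.399
outer loop
vertex 4.071 3.298 -2.759
vertex 2.983 3.645 -2.999
vertex 3.221 3.137 -1.976
endloop
endfacet
facet normal -0.766 0.619 -0.173
outer loop
vertex 2.983 3.645 -2.999
vertex 2.493 2.845 -3.694
vertex 2.246 2.857 -2.554
endloop
endfacet
facet normal -0.585 -0.385 -0.714
outer loop
vertex 2.493 2.845 -3.694
vertex 3.279 2.003 -3.884
vertex 2.429 1.842 -3.101
endloop
endfacet
facet normal 0.492 -0.729 -0.476
outer loop
vertex 3.279 2.003 -3.884
vertex 4.254 2.283 -3.306
vertex 3.517 1.495 -2.861
endloop
endfacet
facet normal 0.135 -0.097 0.986
outer loop
vertex 2.879 2.022 -2.039
vertex 4.007 2.295 -2.166
vertex 3.221 3.137 -1.976
endloop
endfacet
facet normal -0.531 0.115 0.840
outer loop
vertex 2.879 2.022 -2.039
vertex 3.221 3.137 -1.976
vertex 2.246 2.857 -2.554
endloop
endfacet
facet normal -0.830 -0.373 0.415
outer loop
vertex 2.879 2.022 -2.039
vertex 2.246 2.857 -2.554
vertex 2.429 1.842 -3.101
endloop
endfacet
facet normal -0.349 -0.888 0.298
outer loop
vertex 2.879 2.022 -2.039
vertex 2.429 1.842 -3.101
vertex 3.517 1.495 -2.861
endloop
endfacet
facet normal 0.247 -0.717 0.652
outer loop
vertex 2.879 2.022 -2.039
vertex 3.517 1.495 -2.861
vertex 4.007 2.295 -2.166
endloop
endfacet
facet normal 0.585 0.385 0.714
outer loop
vertex 3.221 3.137 -1.976
vertex 4.007 2.295 -2.166
vertex 4.071 3.298 -2.759
endloop
endfacet
facet normal -0.492 0.729 0.476
outer loop
vertex 2.246 2.857 -2.554
vertex 3.221 3.137 -1.976
vertex 2.983 3.645 -2.999
endloop
endfacet
facet normal -0.976 -0.062 -0.211
outer loop
vertex 2.429 1.842 -3.101
vertex 2.246 2.857 -2.554
vertex 2.493 2.845 -3.694
endloop
endfacet
facet normal -0.198 -0.896 -0.399
outer loop
vertex 3.517 1.495 -2.861
vertex 2.429 1.842 -3.101
vertex 3.279 2.003 -3.884
endloop
endfacet
facet normal 0.766 -0.619 0.173
outer loop
vertex 4.007 2.295 -2.166
vertex 3.517 1.495 -2.861
vertex 4.254 2.283 -3.306
endloop
endfacet
facet normal -0.461 0.234 0.856
outer loop
vertex -4.241 -4.957 4.226
vertex -2.941 -3.77 4.601
vertex -5.273 -3.529 3.281
endloop
endfacet
facet normal -0.722 -0.660 -0.208
outer loop
vertex -4.799 -3.77 2.399
vertex -4.241 -4.957 4.226
vertex -5.273 -3.529 3.281
endloop
endfacet
facet normal -0.461 0.234 0.856
outer loop
vertex -5.273 -3.529 3.281
vertex -2.941 -3.77 4.601
vertex -3.973 -2.342 3.656
endloop
endfacet
facet normal -0.516 0.714 -0.473
outer loop
vertex -3.973 -2.342 3.656
vertex -4.799 -3.77 2.399
vertex -5.273 -3.529 3.281
endloop
endfacet
facet normal 0.516 -0.714 0.473
outer loop
vertex -4.241 -4.957 4.226
vertex -2.467 -4.011 3.719
vertex -2.941 -3.77 4.601
endloop
endfacet
facet normal -0.722 -0.660 -0.208
outer loop
vertex -3.767 -5.198 3.344
vertex -4.241 -4.957 4.226
vertex -4.799 -3.77 2.399
endloop
endfacet
facet normal 0.516 -0.714 0.473
outer loop
vertex -3.767 -5.198 3.344
vertex -2.467 -4.011 3.719
vertex -4.241 -4.957 4.226
endloop
endfacet
facet normal 0.722 0.660 0.208
outer loop
vertex -2.941 -3.77 4.601
vertex -2.467 -4.011 3.719
vertex -3.973 -2.342 3.656
endloop
endfacet
facet normal -0.516 0.714 -0.473
outer loop
vertex -3.499 -2.583 2.774
vertex -4.799 -3.77 2.399
vertex -3.973 -2.342 3.656
endloop
endfacet
facet normal 0.722 0.660 0.208
outer loop
vertex -3.973 -2.342 3.656
vertex -2.467 -4.011 3.719
vertex -3.499 -2.583 2.774
endloop
endfacet
facet normal 0.461 -0.234 -0.856
outer loop
vertex -3.499 -2.583 2.774
vertex -3.767 -5.198 3.344
vertex -4.799 -3.77 2.399
endloop
endfacet
facet normal 0.461 -0.234 -0.856
outer loop
vertex -2.467 -4.011 3.719
vertex -3.767 -5.198 3.344
vertex -3.499 -2.583 2.774
endloop
endfacet
facet normal -0.557 0.779 0.287
outer loop
vertex -2.883 0.304 -3.485
vertex -1.157 1.365 -3.015
vertex -2.852 0.69 -4.472
endloop
endfacet
facet normal -0.830 -0.511 -0.226
outer loop
vertex -2.283 -0.105 -4.765
vertex -2.883 0.304 -3.485
vertex -2.852 0.69 -4.472
endloop
endfacet
facet normal -0.557 0.779 0.287
outer loop
vertex -2.852 0.69 -4.472
vertex -1.157 1.365 -3.015
vertex -1.125 1.751 -4.002
endloop
endfacet
facet normal 0.030 0.364 -0.931
outer loop
vertex -1.125 1.751 -4.002
vertex -2.283 -0.105 -4.765
vertex -2.852 0.69 -4.472
endloop
endfacet
facet normal -0.030 -0.364 0.931
outer loop
vertex -2.883 0.304 -3.485
vertex -0.588 0.57 -3.308
vertex -1.157 1.365 -3.015
endloop
endfacet
facet normal -0.830 -0.510 -0.226
outer loop
vertex -2.315 -0.491 -3.778
vertex -2.883 0.304 -3.485
vertex -2.283 -0.105 -4.765
endloop
endfacet
facet normal -0.030 -0.364 0.931
outer loop
vertex -2.315 -0.491 -3.778
vertex -0.588 0.57 -3.308
vertex -2.883 0.304 -3.485
endloop
endfacet
facet normal 0.830 0.510 0.226
outer loop
vertex -1.157 1.365 -3.015
vertex -0.588 0.57 -3.308
vertex -1.125 1.751 -4.002
endloop
endfacet
facet normal 0.030 0.364 -0.931
outer loop
vertex -0.557 0.956 -4.295
vertex -2.283 -0.105 -4.765
vertex -1.125 1.751 -4.002
endloop
endfacet
facet normal 0.830 0.510 0.226
outer loop
vertex -1.125 1.751 -4.002
vertex -0.588 0.57 -3.308
vertex -0.557 0.956 -4.295
endloop
endfacet
facet normal 0.557 -0.779 -0.287
outer loop
vertex -0.557 0.956 -4.295
vertex -2.315 -0.491 -3.778
vertex -2.283 -0.105 -4.765
endloop
endfacet
facet normal 0.557 -0.779 -0.287
outer loop
vertex -0.588 0.57 -3.308
vertex -2.315 -0.491 -3.778
vertex -0.557 0.956 -4.295
endloop
endfacet

endsolid


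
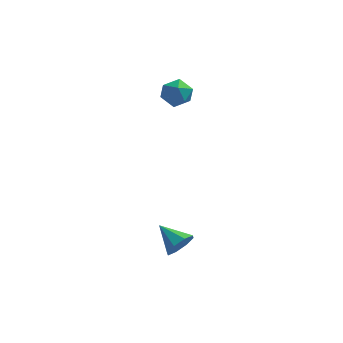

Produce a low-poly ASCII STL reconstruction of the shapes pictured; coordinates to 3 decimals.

solid 
facet normal -0.724 0.533 -0.438
outer loop
vertex -4.0 3.381 2.359
vertex -4.708 2.746 2.756
vertex -4.412 3.58 3.283
endloop
endfacet
facet normal -0.165 0.947 -0.277
outer loop
vertex -4.0 3.381 2.359
vertex -4.412 3.58 3.283
vertex -3.401 3.711 3.13
endloop
endfacet
facet normal 0.409 0.680 -0.609
outer loop
vertex -4.0 3.381 2.359
vertex -3.401 3.711 3.13
vertex -3.073 2.957 2.509
endloop
endfacet
facet normal 0.204 0.102 -0.974
outer loop
vertex -4.0 3.381 2.359
vertex -3.073 2.957 2.509
vertex -3.881 2.361 2.277
endloop
endfacet
facet normal -0.497 0.012 -0.868
outer loop
vertex -4.0 3.381 2.359
vertex -3.881 2.361 2.277
vertex -4.708 2.746 2.756
endloop
endfacet
facet normal -0.052 0.903 0.427
outer loop
vertex -3.401 3.711 3.13
vertex -4.412 3.58 3.283
vertex -3.739 3.279 4.003
endloop
endfacet
facet normal -0.958 0.235 0.166
outer loop
vertex -4.412 3.58 3.283
vertex -4.708 2.746 2.756
vertex -4.547 2.683 3.771
endloop
endfacet
facet normal -0.590 -0.609 -0.530
outer loop
vertex -4.708 2.746 2.756
vertex -3.881 2.361 2.277
vertex -4.219 1.929 3.15
endloop
endfacet
facet normal 0.543 -0.463 -0.701
outer loop
vertex -3.881 2.361 2.277
vertex -3.073 2.957 2.509
vertex -3.208 2.06 2.997
endloop
endfacet
facet normal 0.875 0.471 -0.110
outer loop
vertex -3.073 2.957 2.509
vertex -3.401 3.711 3.13
vertex -2.912 2.894 3.524
endloop
endfacet
facet normal -0.204 -0.102 0.974
outer loop
vertex -3.62 2.259 3.921
vertex -3.739 3.279 4.003
vertex -4.547 2.683 3.771
endloop
endfacet
facet normal -0.409 -0.680 0.609
outer loop
vertex -3.62 2.259 3.921
vertex -4.547 2.683 3.771
vertex -4.219 1.929 3.15
endloop
endfacet
facet normal 0.165 -0.947 0.277
outer loop
vertex -3.62 2.259 3.921
vertex -4.219 1.929 3.15
vertex -3.208 2.06 2.997
endloop
endfacet
facet normal 0.724 -0.533 0.438
outer loop
vertex -3.62 2.259 3.921
vertex -3.208 2.06 2.997
vertex -2.912 2.894 3.524
endloop
endfacet
facet normal 0.497 -0.012 0.868
outer loop
vertex -3.62 2.259 3.921
vertex -2.912 2.894 3.524
vertex -3.739 3.279 4.003
endloop
endfacet
facet normal -0.543 0.463 0.701
outer loop
vertex -4.547 2.683 3.771
vertex -3.739 3.279 4.003
vertex -4.412 3.58 3.283
endloop
endfacet
facet normal -0.875 -0.471 0.110
outer loop
vertex -4.219 1.929 3.15
vertex -4.547 2.683 3.771
vertex -4.708 2.746 2.756
endloop
endfacet
facet normal 0.052 -0.903 -0.427
outer loop
vertex -3.208 2.06 2.997
vertex -4.219 1.929 3.15
vertex -3.881 2.361 2.277
endloop
endfacet
facet normal 0.958 -0.235 -0.166
outer loop
vertex -2.912 2.894 3.524
vertex -3.208 2.06 2.997
vertex -3.073 2.957 2.509
endloop
endfacet
facet normal 0.590 0.609 0.530
outer loop
vertex -3.739 3.279 4.003
vertex -2.912 2.894 3.524
vertex -3.401 3.711 3.13
endloop
endfacet
facet normal 0.747 -0.478 -0.463
outer loop
vertex -1.642 -3.861 -3.57
vertex -2.253 -4.16 -4.247
vertex -1.69 -3.391 -4.133
endloop
endfacet
facet normal 0.255 0.753 0.607
outer loop
vertex -1.642 -3.861 -3.57
vertex -1.69 -3.391 -4.133
vertex -3.567 -3.32 -3.433
endloop
endfacet
facet normal 0.747 -0.478 -0.462
outer loop
vertex -1.69 -3.391 -4.133
vertex -2.253 -4.16 -4.247
vertex -2.068 -3.372 -4.763
endloop
endfacet
facet normal 0.040 0.999 0.006
outer loop
vertex -1.69 -3.391 -4.133
vertex -2.068 -3.372 -4.763
vertex -3.567 -3.32 -3.433
endloop
endfacet
facet normal 0.747 -0.478 -0.462
outer loop
vertex -2.068 -3.372 -4.763
vertex -2.253 -4.16 -4.247
vertex -2.554 -3.815 -5.09
endloop
endfacet
facet normal -0.395 0.785 -0.476
outer loop
vertex -2.068 -3.372 -4.763
vertex -2.554 -3.815 -5.09
vertex -3.567 -3.32 -3.433
endloop
endfacet
facet normal 0.747 -0.478 -0.462
outer loop
vertex -2.554 -3.815 -5.09
vertex -2.253 -4.16 -4.247
vertex -2.864 -4.46 -4.924
endloop
endfacet
facet normal -0.795 0.239 -0.557
outer loop
vertex -2.554 -3.815 -5.09
vertex -2.864 -4.46 -4.924
vertex -3.567 -3.32 -3.433
endloop
endfacet
facet normal 0.747 -0.477 -0.463
outer loop
vertex -2.864 -4.46 -4.924
vertex -2.253 -4.16 -4.247
vertex -2.815 -4.93 -4.361
endloop
endfacet
facet normal -0.927 -0.324 -0.190
outer loop
vertex -2.864 -4.46 -4.924
vertex -2.815 -4.93 -4.361
vertex -3.567 -3.32 -3.433
endloop
endfacet
facet normal 0.748 -0.477 -0.462
outer loop
vertex -2.815 -4.93 -4.361
vertex -2.253 -4.16 -4.247
vertex -2.438 -4.949 -3.731
endloop
endfacet
facet normal -0.713 -0.569 0.410
outer loop
vertex -2.815 -4.93 -4.361
vertex -2.438 -4.949 -3.731
vertex -3.567 -3.32 -3.433
endloop
endfacet
facet normal 0.747 -0.478 -0.463
outer loop
vertex -2.438 -4.949 -3.731
vertex -2.253 -4.16 -4.247
vertex -1.951 -4.506 -3.403
endloop
endfacet
facet normal -0.278 -0.356 0.892
outer loop
vertex -2.438 -4.949 -3.731
vertex -1.951 -4.506 -3.403
vertex -3.567 -3.32 -3.433
endloop
endfacet
facet normal 0.747 -0.478 -0.463
outer loop
vertex -1.951 -4.506 -3.403
vertex -2.253 -4.16 -4.247
vertex -1.642 -3.861 -3.57
endloop
endfacet
facet normal 0.123 0.193 0.973
outer loop
vertex -1.951 -4.506 -3.403
vertex -1.642 -3.861 -3.57
vertex -3.567 -3.32 -3.433
endloop
endfacet

endsolid


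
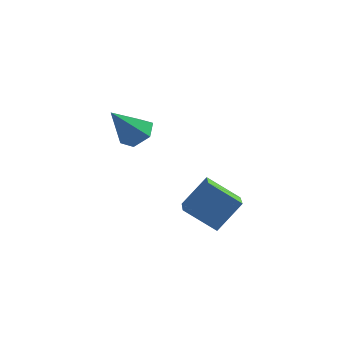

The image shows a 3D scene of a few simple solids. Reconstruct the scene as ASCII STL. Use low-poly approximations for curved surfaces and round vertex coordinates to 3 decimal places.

solid 
facet normal 0.492 0.315 -0.812
outer loop
vertex 0.765 2.895 -1.918
vertex 0.19 2.626 -2.371
vertex 0.165 3.357 -2.102
endloop
endfacet
facet normal 0.203 0.578 0.790
outer loop
vertex 0.765 2.895 -1.918
vertex 0.165 3.357 -2.102
vertex -0.67 2.074 -0.949
endloop
endfacet
facet normal 0.491 0.316 -0.812
outer loop
vertex 0.165 3.357 -2.102
vertex 0.19 2.626 -2.371
vertex -0.411 3.088 -2.555
endloop
endfacet
facet normal -0.609 0.712 0.351
outer loop
vertex 0.165 3.357 -2.102
vertex -0.411 3.088 -2.555
vertex -0.67 2.074 -0.949
endloop
endfacet
facet normal 0.491 0.315 -0.812
outer loop
vertex -0.411 3.088 -2.555
vertex 0.19 2.626 -2.371
vertex -0.385 2.356 -2.823
endloop
endfacet
facet normal -0.989 0.019 -0.148
outer loop
vertex -0.411 3.088 -2.555
vertex -0.385 2.356 -2.823
vertex -0.67 2.074 -0.949
endloop
endfacet
facet normal 0.491 0.314 -0.812
outer loop
vertex -0.385 2.356 -2.823
vertex 0.19 2.626 -2.371
vertex 0.215 1.894 -2.639
endloop
endfacet
facet normal -0.557 -0.805 -0.206
outer loop
vertex -0.385 2.356 -2.823
vertex 0.215 1.894 -2.639
vertex -0.67 2.074 -0.949
endloop
endfacet
facet normal 0.492 0.314 -0.812
outer loop
vertex 0.215 1.894 -2.639
vertex 0.19 2.626 -2.371
vertex 0.79 2.163 -2.187
endloop
endfacet
facet normal 0.255 -0.938 0.234
outer loop
vertex 0.215 1.894 -2.639
vertex 0.79 2.163 -2.187
vertex -0.67 2.074 -0.949
endloop
endfacet
facet normal 0.492 0.315 -0.812
outer loop
vertex 0.79 2.163 -2.187
vertex 0.19 2.626 -2.371
vertex 0.765 2.895 -1.918
endloop
endfacet
facet normal 0.635 -0.247 0.732
outer loop
vertex 0.79 2.163 -2.187
vertex 0.765 2.895 -1.918
vertex -0.67 2.074 -0.949
endloop
endfacet
facet normal -0.533 -0.453 -0.715
outer loop
vertex 2.851 -2.593 -2.469
vertex 2.627 -1.511 -2.988
vertex 4.09 -2.735 -3.303
endloop
endfacet
facet normal 0.184 -0.886 0.425
outer loop
vertex 4.873 -2.069 -2.252
vertex 2.851 -2.593 -2.469
vertex 4.09 -2.735 -3.303
endloop
endfacet
facet normal -0.533 -0.453 -0.715
outer loop
vertex 4.09 -2.735 -3.303
vertex 2.627 -1.511 -2.988
vertex 3.866 -1.654 -3.821
endloop
endfacet
facet normal 0.826 -0.095 -0.555
outer loop
vertex 3.866 -1.654 -3.821
vertex 4.873 -2.069 -2.252
vertex 4.09 -2.735 -3.303
endloop
endfacet
facet normal -0.826 0.095 0.555
outer loop
vertex 2.851 -2.593 -2.469
vertex 3.41 -0.845 -1.937
vertex 2.627 -1.511 -2.988
endloop
endfacet
facet normal 0.184 -0.886 0.426
outer loop
vertex 3.634 -1.926 -1.419
vertex 2.851 -2.593 -2.469
vertex 4.873 -2.069 -2.252
endloop
endfacet
facet normal -0.826 0.095 0.556
outer loop
vertex 3.634 -1.926 -1.419
vertex 3.41 -0.845 -1.937
vertex 2.851 -2.593 -2.469
endloop
endfacet
facet normal -0.183 0.886 -0.425
outer loop
vertex 2.627 -1.511 -2.988
vertex 3.41 -0.845 -1.937
vertex 3.866 -1.654 -3.821
endloop
endfacet
facet normal 0.826 -0.095 -0.555
outer loop
vertex 4.649 -0.987 -2.771
vertex 4.873 -2.069 -2.252
vertex 3.866 -1.654 -3.821
endloop
endfacet
facet normal -0.185 0.886 -0.425
outer loop
vertex 3.866 -1.654 -3.821
vertex 3.41 -0.845 -1.937
vertex 4.649 -0.987 -2.771
endloop
endfacet
facet normal 0.533 0.453 0.715
outer loop
vertex 4.649 -0.987 -2.771
vertex 3.634 -1.926 -1.419
vertex 4.873 -2.069 -2.252
endloop
endfacet
facet normal 0.533 0.453 0.715
outer loop
vertex 3.41 -0.845 -1.937
vertex 3.634 -1.926 -1.419
vertex 4.649 -0.987 -2.771
endloop
endfacet

endsolid


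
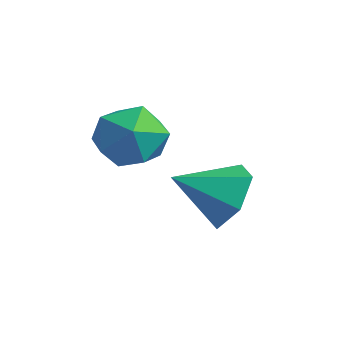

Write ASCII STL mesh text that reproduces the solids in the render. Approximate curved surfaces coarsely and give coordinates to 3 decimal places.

solid 
facet normal 0.318 0.822 -0.473
outer loop
vertex -2.663 -0.732 -2.685
vertex -2.96 -0.262 -2.068
vertex -2.18 -0.545 -2.036
endloop
endfacet
facet normal 0.493 -0.862 -0.119
outer loop
vertex -2.663 -0.732 -2.685
vertex -2.18 -0.545 -2.036
vertex -3.36 -1.298 -1.472
endloop
endfacet
facet normal 0.318 0.822 -0.473
outer loop
vertex -2.18 -0.545 -2.036
vertex -2.96 -0.262 -2.068
vertex -2.477 -0.075 -1.419
endloop
endfacet
facet normal 0.605 -0.465 0.646
outer loop
vertex -2.18 -0.545 -2.036
vertex -2.477 -0.075 -1.419
vertex -3.36 -1.298 -1.472
endloop
endfacet
facet normal 0.317 0.822 -0.473
outer loop
vertex -2.477 -0.075 -1.419
vertex -2.96 -0.262 -2.068
vertex -3.257 0.207 -1.452
endloop
endfacet
facet normal -0.046 -0.010 0.999
outer loop
vertex -2.477 -0.075 -1.419
vertex -3.257 0.207 -1.452
vertex -3.36 -1.298 -1.472
endloop
endfacet
facet normal 0.317 0.822 -0.473
outer loop
vertex -3.257 0.207 -1.452
vertex -2.96 -0.262 -2.068
vertex -3.74 0.02 -2.101
endloop
endfacet
facet normal -0.808 0.047 0.588
outer loop
vertex -3.257 0.207 -1.452
vertex -3.74 0.02 -2.101
vertex -3.36 -1.298 -1.472
endloop
endfacet
facet normal 0.317 0.822 -0.473
outer loop
vertex -3.74 0.02 -2.101
vertex -2.96 -0.262 -2.068
vertex -3.443 -0.449 -2.717
endloop
endfacet
facet normal -0.920 -0.350 -0.177
outer loop
vertex -3.74 0.02 -2.101
vertex -3.443 -0.449 -2.717
vertex -3.36 -1.298 -1.472
endloop
endfacet
facet normal 0.318 0.822 -0.473
outer loop
vertex -3.443 -0.449 -2.717
vertex -2.96 -0.262 -2.068
vertex -2.663 -0.732 -2.685
endloop
endfacet
facet normal -0.270 -0.804 -0.530
outer loop
vertex -3.443 -0.449 -2.717
vertex -2.663 -0.732 -2.685
vertex -3.36 -1.298 -1.472
endloop
endfacet
facet normal -0.780 0.618 0.096
outer loop
vertex -4.272 -1.666 -0.772
vertex -4.329 -1.862 0.023
vertex -3.859 -1.232 -0.212
endloop
endfacet
facet normal -0.334 0.848 -0.411
outer loop
vertex -4.272 -1.666 -0.772
vertex -3.859 -1.232 -0.212
vertex -3.5 -1.434 -0.921
endloop
endfacet
facet normal -0.274 0.334 -0.902
outer loop
vertex -4.272 -1.666 -0.772
vertex -3.5 -1.434 -0.921
vertex -3.748 -2.189 -1.125
endloop
endfacet
facet normal -0.684 -0.215 -0.697
outer loop
vertex -4.272 -1.666 -0.772
vertex -3.748 -2.189 -1.125
vertex -4.26 -2.453 -0.541
endloop
endfacet
facet normal -0.996 -0.039 -0.081
outer loop
vertex -4.272 -1.666 -0.772
vertex -4.26 -2.453 -0.541
vertex -4.329 -1.862 0.023
endloop
endfacet
facet normal 0.308 0.945 -0.113
outer loop
vertex -3.5 -1.434 -0.921
vertex -3.859 -1.232 -0.212
vertex -3.08 -1.487 -0.219
endloop
endfacet
facet normal -0.414 0.573 0.707
outer loop
vertex -3.859 -1.232 -0.212
vertex -4.329 -1.862 0.023
vertex -3.592 -1.751 0.365
endloop
endfacet
facet normal -0.764 -0.490 0.420
outer loop
vertex -4.329 -1.862 0.023
vertex -4.26 -2.453 -0.541
vertex -3.84 -2.506 0.161
endloop
endfacet
facet normal -0.259 -0.775 -0.577
outer loop
vertex -4.26 -2.453 -0.541
vertex -3.748 -2.189 -1.125
vertex -3.481 -2.708 -0.548
endloop
endfacet
facet normal 0.404 0.112 -0.908
outer loop
vertex -3.748 -2.189 -1.125
vertex -3.5 -1.434 -0.921
vertex -3.011 -2.078 -0.783
endloop
endfacet
facet normal 0.684 0.215 0.697
outer loop
vertex -3.068 -2.274 0.012
vertex -3.08 -1.487 -0.219
vertex -3.592 -1.751 0.365
endloop
endfacet
facet normal 0.274 -0.334 0.902
outer loop
vertex -3.068 -2.274 0.012
vertex -3.592 -1.751 0.365
vertex -3.84 -2.506 0.161
endloop
endfacet
facet normal 0.334 -0.848 0.411
outer loop
vertex -3.068 -2.274 0.012
vertex -3.84 -2.506 0.161
vertex -3.481 -2.708 -0.548
endloop
endfacet
facet normal 0.780 -0.618 -0.096
outer loop
vertex -3.068 -2.274 0.012
vertex -3.481 -2.708 -0.548
vertex -3.011 -2.078 -0.783
endloop
endfacet
facet normal 0.996 0.039 0.081
outer loop
vertex -3.068 -2.274 0.012
vertex -3.011 -2.078 -0.783
vertex -3.08 -1.487 -0.219
endloop
endfacet
facet normal 0.259 0.775 0.577
outer loop
vertex -3.592 -1.751 0.365
vertex -3.08 -1.487 -0.219
vertex -3.859 -1.232 -0.212
endloop
endfacet
facet normal -0.404 -0.112 0.908
outer loop
vertex -3.84 -2.506 0.161
vertex -3.592 -1.751 0.365
vertex -4.329 -1.862 0.023
endloop
endfacet
facet normal -0.308 -0.945 0.113
outer loop
vertex -3.481 -2.708 -0.548
vertex -3.84 -2.506 0.161
vertex -4.26 -2.453 -0.541
endloop
endfacet
facet normal 0.414 -0.573 -0.707
outer loop
vertex -3.011 -2.078 -0.783
vertex -3.481 -2.708 -0.548
vertex -3.748 -2.189 -1.125
endloop
endfacet
facet normal 0.764 0.490 -0.420
outer loop
vertex -3.08 -1.487 -0.219
vertex -3.011 -2.078 -0.783
vertex -3.5 -1.434 -0.921
endloop
endfacet

endsolid


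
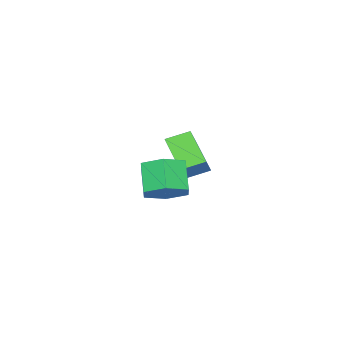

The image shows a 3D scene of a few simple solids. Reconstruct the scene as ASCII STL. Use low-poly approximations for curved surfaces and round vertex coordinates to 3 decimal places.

solid 
facet normal 0.435 0.427 -0.793
outer loop
vertex 3.558 4.087 -0.983
vertex 2.895 3.58 -1.62
vertex 2.643 4.528 -1.247
endloop
endfacet
facet normal 0.226 0.800 0.555
outer loop
vertex 3.558 4.087 -0.983
vertex 2.643 4.528 -1.247
vertex 2.868 3.407 0.277
endloop
endfacet
facet normal 0.226 0.800 0.555
outer loop
vertex 2.868 3.407 0.277
vertex 2.643 4.528 -1.247
vertex 1.952 3.848 0.014
endloop
endfacet
facet normal -0.434 -0.428 0.793
outer loop
vertex 2.868 3.407 0.277
vertex 1.952 3.848 0.014
vertex 2.205 2.9 -0.36
endloop
endfacet
facet normal 0.435 0.427 -0.793
outer loop
vertex 2.643 4.528 -1.247
vertex 2.895 3.58 -1.62
vertex 1.98 4.021 -1.884
endloop
endfacet
facet normal -0.642 0.764 0.060
outer loop
vertex 2.643 4.528 -1.247
vertex 1.98 4.021 -1.884
vertex 1.952 3.848 0.014
endloop
endfacet
facet normal -0.642 0.764 0.060
outer loop
vertex 1.952 3.848 0.014
vertex 1.98 4.021 -1.884
vertex 1.289 3.341 -0.624
endloop
endfacet
facet normal -0.435 -0.429 0.792
outer loop
vertex 1.952 3.848 0.014
vertex 1.289 3.341 -0.624
vertex 2.205 2.9 -0.36
endloop
endfacet
facet normal 0.435 0.427 -0.793
outer loop
vertex 1.98 4.021 -1.884
vertex 2.895 3.58 -1.62
vertex 2.232 3.073 -2.257
endloop
endfacet
facet normal -0.868 -0.036 -0.495
outer loop
vertex 1.98 4.021 -1.884
vertex 2.232 3.073 -2.257
vertex 1.289 3.341 -0.624
endloop
endfacet
facet normal -0.868 -0.037 -0.495
outer loop
vertex 1.289 3.341 -0.624
vertex 2.232 3.073 -2.257
vertex 1.542 2.393 -0.997
endloop
endfacet
facet normal -0.434 -0.428 0.793
outer loop
vertex 1.289 3.341 -0.624
vertex 1.542 2.393 -0.997
vertex 2.205 2.9 -0.36
endloop
endfacet
facet normal 0.434 0.428 -0.793
outer loop
vertex 2.232 3.073 -2.257
vertex 2.895 3.58 -1.62
vertex 3.148 2.632 -1.994
endloop
endfacet
facet normal -0.226 -0.800 -0.556
outer loop
vertex 2.232 3.073 -2.257
vertex 3.148 2.632 -1.994
vertex 1.542 2.393 -0.997
endloop
endfacet
facet normal -0.226 -0.800 -0.555
outer loop
vertex 1.542 2.393 -0.997
vertex 3.148 2.632 -1.994
vertex 2.457 1.952 -0.733
endloop
endfacet
facet normal -0.435 -0.427 0.793
outer loop
vertex 1.542 2.393 -0.997
vertex 2.457 1.952 -0.733
vertex 2.205 2.9 -0.36
endloop
endfacet
facet normal 0.435 0.429 -0.792
outer loop
vertex 3.148 2.632 -1.994
vertex 2.895 3.58 -1.62
vertex 3.811 3.139 -1.356
endloop
endfacet
facet normal 0.642 -0.764 -0.060
outer loop
vertex 3.148 2.632 -1.994
vertex 3.811 3.139 -1.356
vertex 2.457 1.952 -0.733
endloop
endfacet
facet normal 0.642 -0.764 -0.060
outer loop
vertex 2.457 1.952 -0.733
vertex 3.811 3.139 -1.356
vertex 3.12 2.459 -0.096
endloop
endfacet
facet normal -0.435 -0.427 0.793
outer loop
vertex 2.457 1.952 -0.733
vertex 3.12 2.459 -0.096
vertex 2.205 2.9 -0.36
endloop
endfacet
facet normal 0.434 0.428 -0.793
outer loop
vertex 3.811 3.139 -1.356
vertex 2.895 3.58 -1.62
vertex 3.558 4.087 -0.983
endloop
endfacet
facet normal 0.868 0.037 0.496
outer loop
vertex 3.811 3.139 -1.356
vertex 3.558 4.087 -0.983
vertex 3.12 2.459 -0.096
endloop
endfacet
facet normal 0.868 0.036 0.495
outer loop
vertex 3.12 2.459 -0.096
vertex 3.558 4.087 -0.983
vertex 2.868 3.407 0.277
endloop
endfacet
facet normal -0.435 -0.427 0.793
outer loop
vertex 3.12 2.459 -0.096
vertex 2.868 3.407 0.277
vertex 2.205 2.9 -0.36
endloop
endfacet
facet normal -0.671 -0.282 -0.686
outer loop
vertex -2.473 -0.315 -1.494
vertex -3.257 0.5 -1.063
vertex -1.728 1.093 -2.801
endloop
endfacet
facet normal 0.648 -0.673 -0.356
outer loop
vertex -0.903 1.44 -1.957
vertex -2.473 -0.315 -1.494
vertex -1.728 1.093 -2.801
endloop
endfacet
facet normal -0.671 -0.282 -0.686
outer loop
vertex -1.728 1.093 -2.801
vertex -3.257 0.5 -1.063
vertex -2.512 1.908 -2.37
endloop
endfacet
facet normal 0.362 0.683 -0.634
outer loop
vertex -2.512 1.908 -2.37
vertex -0.903 1.44 -1.957
vertex -1.728 1.093 -2.801
endloop
endfacet
facet normal -0.362 -0.683 0.634
outer loop
vertex -2.473 -0.315 -1.494
vertex -2.432 0.847 -0.219
vertex -3.257 0.5 -1.063
endloop
endfacet
facet normal 0.648 -0.673 -0.356
outer loop
vertex -1.648 0.032 -0.65
vertex -2.473 -0.315 -1.494
vertex -0.903 1.44 -1.957
endloop
endfacet
facet normal -0.362 -0.683 0.634
outer loop
vertex -1.648 0.032 -0.65
vertex -2.432 0.847 -0.219
vertex -2.473 -0.315 -1.494
endloop
endfacet
facet normal -0.648 0.673 0.356
outer loop
vertex -3.257 0.5 -1.063
vertex -2.432 0.847 -0.219
vertex -2.512 1.908 -2.37
endloop
endfacet
facet normal 0.362 0.683 -0.634
outer loop
vertex -1.687 2.255 -1.526
vertex -0.903 1.44 -1.957
vertex -2.512 1.908 -2.37
endloop
endfacet
facet normal -0.648 0.673 0.356
outer loop
vertex -2.512 1.908 -2.37
vertex -2.432 0.847 -0.219
vertex -1.687 2.255 -1.526
endloop
endfacet
facet normal 0.671 0.282 0.686
outer loop
vertex -1.687 2.255 -1.526
vertex -1.648 0.032 -0.65
vertex -0.903 1.44 -1.957
endloop
endfacet
facet normal 0.671 0.282 0.686
outer loop
vertex -2.432 0.847 -0.219
vertex -1.648 0.032 -0.65
vertex -1.687 2.255 -1.526
endloop
endfacet

endsolid
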